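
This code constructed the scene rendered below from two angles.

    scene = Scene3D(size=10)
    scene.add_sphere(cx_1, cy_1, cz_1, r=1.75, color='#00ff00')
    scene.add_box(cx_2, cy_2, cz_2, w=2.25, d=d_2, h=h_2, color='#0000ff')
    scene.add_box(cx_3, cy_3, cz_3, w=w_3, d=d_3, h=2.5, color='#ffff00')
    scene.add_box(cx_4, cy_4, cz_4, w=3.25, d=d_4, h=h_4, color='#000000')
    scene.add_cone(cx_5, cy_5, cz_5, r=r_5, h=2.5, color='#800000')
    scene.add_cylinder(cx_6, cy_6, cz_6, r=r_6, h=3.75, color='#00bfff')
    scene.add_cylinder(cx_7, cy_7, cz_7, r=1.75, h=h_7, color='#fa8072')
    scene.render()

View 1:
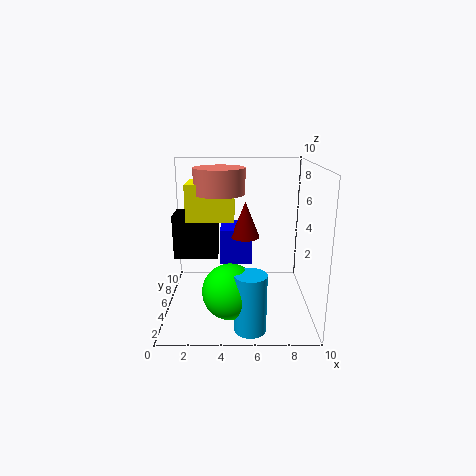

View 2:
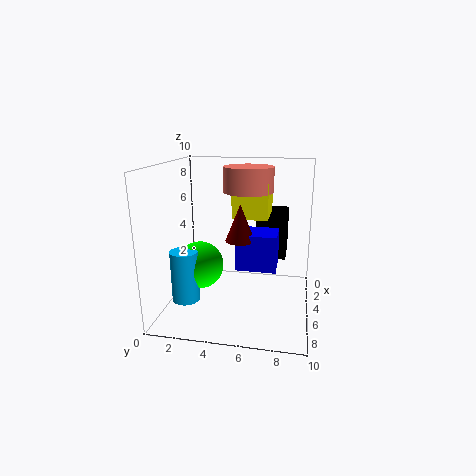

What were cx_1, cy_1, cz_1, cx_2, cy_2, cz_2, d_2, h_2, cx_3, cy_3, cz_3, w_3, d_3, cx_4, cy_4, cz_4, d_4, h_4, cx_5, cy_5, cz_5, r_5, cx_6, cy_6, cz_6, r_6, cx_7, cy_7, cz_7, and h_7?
cx_1 = 4.5; cy_1 = 2; cz_1 = 2.5; cx_2 = 3.75; cy_2 = 5; cz_2 = 3; d_2 = 2.75; h_2 = 2.5; cx_3 = 1.5; cy_3 = 4.5; cz_3 = 6.25; w_3 = 3.25; d_3 = 2.5; cx_4 = 0.25; cy_4 = 6; cz_4 = 3; d_4 = 2.25; h_4 = 3.25; cx_5 = 5.5; cy_5 = 5.25; cz_5 = 5; r_5 = 1; cx_6 = 5.75; cy_6 = 1.25; cz_6 = 0.25; r_6 = 1; cx_7 = 3.75; cy_7 = 5.5; cz_7 = 8; h_7 = 1.75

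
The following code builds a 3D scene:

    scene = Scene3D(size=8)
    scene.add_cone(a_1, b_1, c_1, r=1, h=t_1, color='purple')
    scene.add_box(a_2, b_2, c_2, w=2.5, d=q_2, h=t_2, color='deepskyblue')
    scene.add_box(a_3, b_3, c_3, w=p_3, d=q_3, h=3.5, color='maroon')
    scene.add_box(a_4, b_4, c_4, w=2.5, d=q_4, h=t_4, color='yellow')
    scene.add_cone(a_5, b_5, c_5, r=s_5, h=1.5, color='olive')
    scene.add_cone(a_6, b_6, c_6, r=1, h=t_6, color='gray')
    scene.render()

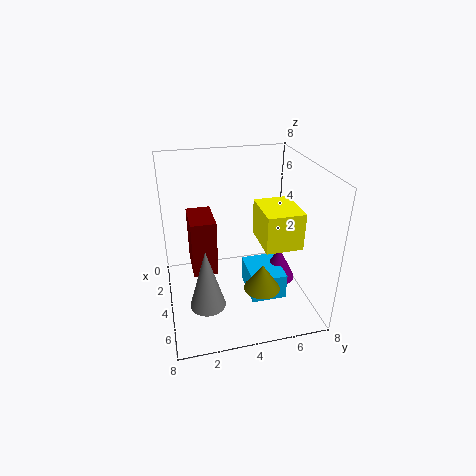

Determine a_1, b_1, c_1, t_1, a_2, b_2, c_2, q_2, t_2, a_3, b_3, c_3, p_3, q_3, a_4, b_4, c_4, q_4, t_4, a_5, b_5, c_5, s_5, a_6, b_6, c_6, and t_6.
a_1 = 4
b_1 = 6.5
c_1 = 1
t_1 = 2
a_2 = 3
b_2 = 4.5
c_2 = 0.5
q_2 = 2
t_2 = 1.5
a_3 = 0.5
b_3 = 1.5
c_3 = 1
p_3 = 2.5
q_3 = 1.5
a_4 = 3.5
b_4 = 5
c_4 = 4
q_4 = 2
t_4 = 2
a_5 = 5.5
b_5 = 5
c_5 = 1.5
s_5 = 1
a_6 = 5
b_6 = 2
c_6 = 0.5
t_6 = 3.5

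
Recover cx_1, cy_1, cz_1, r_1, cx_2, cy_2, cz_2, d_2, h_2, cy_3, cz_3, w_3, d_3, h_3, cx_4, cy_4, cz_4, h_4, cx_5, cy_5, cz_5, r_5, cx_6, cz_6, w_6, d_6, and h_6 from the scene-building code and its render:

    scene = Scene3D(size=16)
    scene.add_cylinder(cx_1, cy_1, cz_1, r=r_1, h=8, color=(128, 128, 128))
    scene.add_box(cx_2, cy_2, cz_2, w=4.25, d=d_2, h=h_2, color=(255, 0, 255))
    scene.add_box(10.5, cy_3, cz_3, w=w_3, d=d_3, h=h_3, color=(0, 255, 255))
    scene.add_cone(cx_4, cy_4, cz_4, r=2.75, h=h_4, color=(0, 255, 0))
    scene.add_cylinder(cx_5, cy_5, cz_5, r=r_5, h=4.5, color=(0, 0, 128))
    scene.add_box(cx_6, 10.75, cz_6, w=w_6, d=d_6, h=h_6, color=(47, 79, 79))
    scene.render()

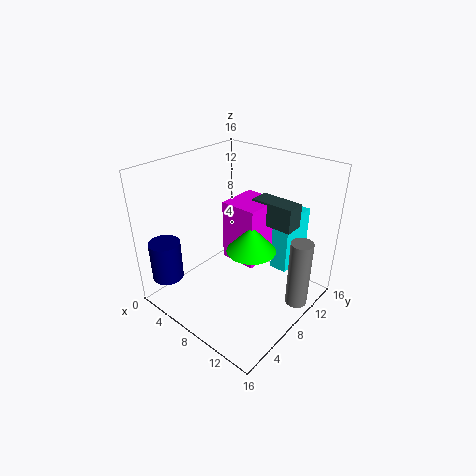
cx_1 = 14.25
cy_1 = 11.25
cz_1 = 0.25
r_1 = 1.25
cx_2 = 5.5
cy_2 = 8.25
cz_2 = 4.5
d_2 = 4.75
h_2 = 7
cy_3 = 11
cz_3 = 3.75
w_3 = 2
d_3 = 4.5
h_3 = 6.5
cx_4 = 9.5
cy_4 = 8.5
cz_4 = 6.75
h_4 = 3
cx_5 = 2.25
cy_5 = 2.25
cz_5 = 3.25
r_5 = 1.75
cx_6 = 7.75
cz_6 = 9
w_6 = 5
d_6 = 2.25
h_6 = 2.75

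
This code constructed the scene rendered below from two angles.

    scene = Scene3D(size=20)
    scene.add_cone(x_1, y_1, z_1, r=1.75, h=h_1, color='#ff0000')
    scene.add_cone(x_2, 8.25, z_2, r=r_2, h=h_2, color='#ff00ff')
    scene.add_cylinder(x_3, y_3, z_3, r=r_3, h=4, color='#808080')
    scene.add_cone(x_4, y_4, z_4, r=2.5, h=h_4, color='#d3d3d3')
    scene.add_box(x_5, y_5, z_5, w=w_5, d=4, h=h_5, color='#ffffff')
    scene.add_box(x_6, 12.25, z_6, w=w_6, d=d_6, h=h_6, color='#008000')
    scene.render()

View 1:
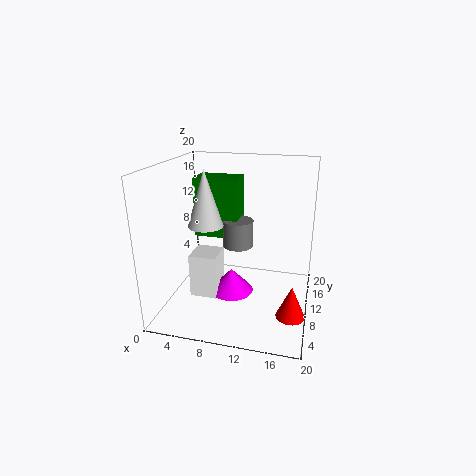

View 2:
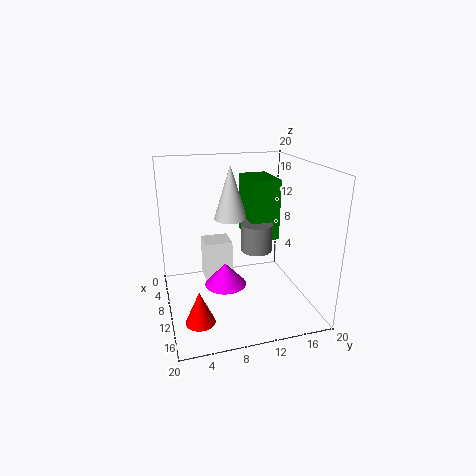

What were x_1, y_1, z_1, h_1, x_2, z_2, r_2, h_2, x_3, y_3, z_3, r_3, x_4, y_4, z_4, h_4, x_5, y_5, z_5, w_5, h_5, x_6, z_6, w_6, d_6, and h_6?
x_1 = 18.25; y_1 = 3; z_1 = 3.5; h_1 = 4; x_2 = 9.5; z_2 = 2.75; r_2 = 3; h_2 = 3.25; x_3 = 9.25; y_3 = 13; z_3 = 7.5; r_3 = 2.25; x_4 = 5.25; y_4 = 10.25; z_4 = 11.25; h_4 = 8; x_5 = 4.25; y_5 = 5.75; z_5 = 2.5; w_5 = 3.75; h_5 = 6; x_6 = 2.75; z_6 = 8.75; w_6 = 6.5; d_6 = 4.25; h_6 = 8.75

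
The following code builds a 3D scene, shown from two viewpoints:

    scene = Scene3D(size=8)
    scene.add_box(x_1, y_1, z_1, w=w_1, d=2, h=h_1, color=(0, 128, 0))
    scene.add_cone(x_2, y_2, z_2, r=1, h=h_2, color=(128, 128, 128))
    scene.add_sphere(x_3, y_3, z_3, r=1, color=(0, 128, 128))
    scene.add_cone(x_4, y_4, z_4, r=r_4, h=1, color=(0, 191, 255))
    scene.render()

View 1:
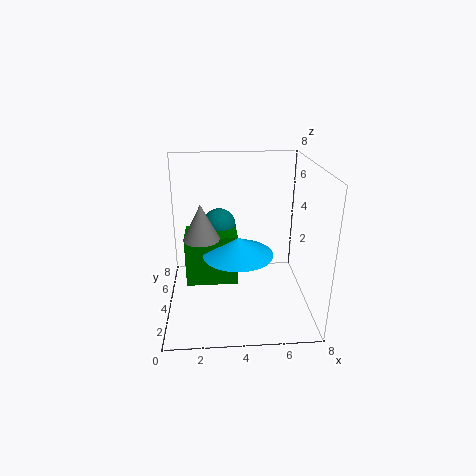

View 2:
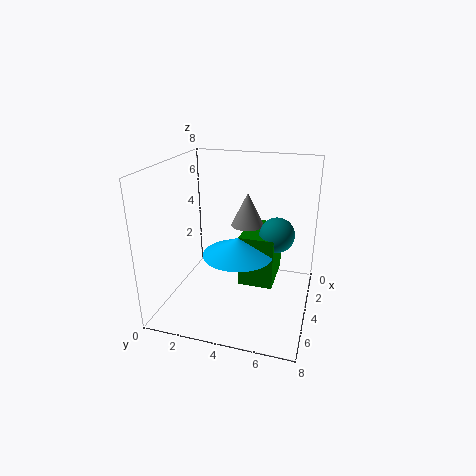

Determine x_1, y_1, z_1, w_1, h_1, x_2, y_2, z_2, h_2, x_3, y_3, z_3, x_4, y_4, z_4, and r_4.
x_1 = 1; y_1 = 4; z_1 = 1; w_1 = 3; h_1 = 3; x_2 = 2; y_2 = 4; z_2 = 4; h_2 = 2; x_3 = 3; y_3 = 6; z_3 = 4; x_4 = 4; y_4 = 4; z_4 = 3; r_4 = 2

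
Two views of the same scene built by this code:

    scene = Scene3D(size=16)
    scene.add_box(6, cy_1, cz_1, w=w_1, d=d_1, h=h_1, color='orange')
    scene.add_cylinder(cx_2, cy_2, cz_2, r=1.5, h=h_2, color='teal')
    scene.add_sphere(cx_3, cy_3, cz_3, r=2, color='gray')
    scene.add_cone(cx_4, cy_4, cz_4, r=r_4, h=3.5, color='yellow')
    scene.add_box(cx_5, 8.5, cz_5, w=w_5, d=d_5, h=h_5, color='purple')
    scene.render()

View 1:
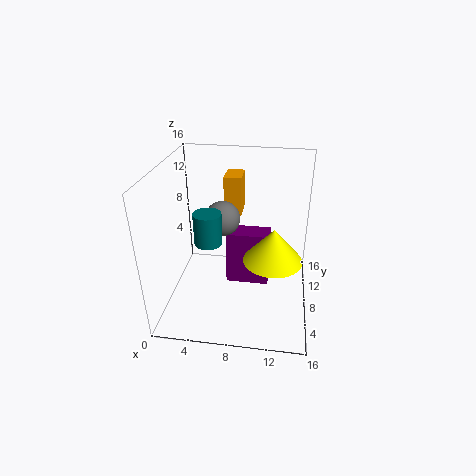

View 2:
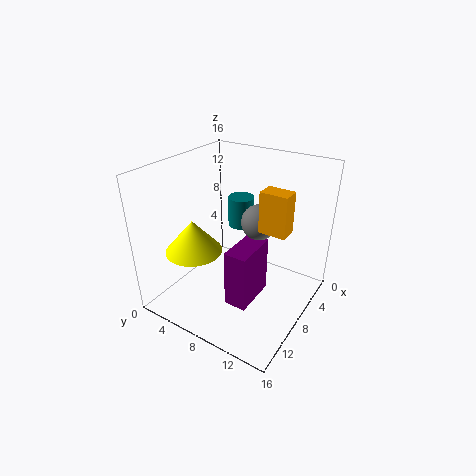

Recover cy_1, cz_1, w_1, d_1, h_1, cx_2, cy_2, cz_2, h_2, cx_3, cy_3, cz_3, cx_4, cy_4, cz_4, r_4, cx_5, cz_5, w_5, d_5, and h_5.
cy_1 = 10.5, cz_1 = 9.5, w_1 = 2, d_1 = 3, h_1 = 4.5, cx_2 = 5, cy_2 = 6.5, cz_2 = 8, h_2 = 3.5, cx_3 = 6, cy_3 = 9.5, cz_3 = 9.5, cx_4 = 12, cy_4 = 5, cz_4 = 7.5, r_4 = 3, cx_5 = 6.5, cz_5 = 1.5, w_5 = 5, d_5 = 2.5, h_5 = 6.5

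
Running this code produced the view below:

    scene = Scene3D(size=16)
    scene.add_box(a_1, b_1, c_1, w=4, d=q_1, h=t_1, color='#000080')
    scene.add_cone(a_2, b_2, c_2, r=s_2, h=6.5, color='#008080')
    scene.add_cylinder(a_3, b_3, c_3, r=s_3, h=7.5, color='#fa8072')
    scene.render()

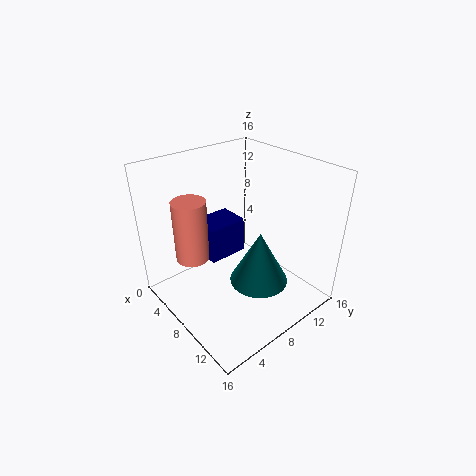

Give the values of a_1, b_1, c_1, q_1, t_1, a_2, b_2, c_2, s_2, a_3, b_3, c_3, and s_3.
a_1 = 0.5
b_1 = 7
c_1 = 3
q_1 = 5
t_1 = 4.5
a_2 = 9
b_2 = 10.5
c_2 = 1.5
s_2 = 3.5
a_3 = 3
b_3 = 5
c_3 = 4
s_3 = 2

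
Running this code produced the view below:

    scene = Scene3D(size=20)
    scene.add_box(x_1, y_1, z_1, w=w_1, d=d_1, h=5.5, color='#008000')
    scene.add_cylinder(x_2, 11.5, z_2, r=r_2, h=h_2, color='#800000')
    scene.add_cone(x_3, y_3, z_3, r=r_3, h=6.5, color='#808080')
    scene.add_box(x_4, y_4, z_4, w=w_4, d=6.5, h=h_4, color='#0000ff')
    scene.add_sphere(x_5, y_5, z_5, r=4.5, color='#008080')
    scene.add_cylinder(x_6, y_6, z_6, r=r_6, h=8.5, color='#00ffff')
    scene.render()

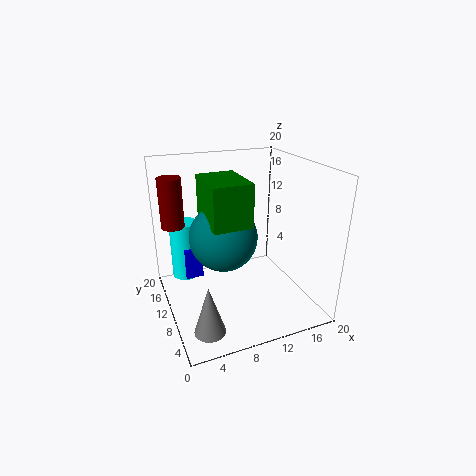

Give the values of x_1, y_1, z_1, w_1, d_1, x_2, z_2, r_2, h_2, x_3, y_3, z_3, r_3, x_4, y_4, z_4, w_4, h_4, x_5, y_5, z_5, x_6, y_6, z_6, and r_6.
x_1 = 5, y_1 = 5, z_1 = 13.5, w_1 = 5, d_1 = 7, x_2 = 1.5, z_2 = 12.5, r_2 = 1.5, h_2 = 6.5, x_3 = 3.5, y_3 = 3.5, z_3 = 1, r_3 = 2, x_4 = 3, y_4 = 12.5, z_4 = 3.5, w_4 = 2.5, h_4 = 4.5, x_5 = 7.5, y_5 = 9, z_5 = 11, x_6 = 3.5, y_6 = 15, z_6 = 3, r_6 = 2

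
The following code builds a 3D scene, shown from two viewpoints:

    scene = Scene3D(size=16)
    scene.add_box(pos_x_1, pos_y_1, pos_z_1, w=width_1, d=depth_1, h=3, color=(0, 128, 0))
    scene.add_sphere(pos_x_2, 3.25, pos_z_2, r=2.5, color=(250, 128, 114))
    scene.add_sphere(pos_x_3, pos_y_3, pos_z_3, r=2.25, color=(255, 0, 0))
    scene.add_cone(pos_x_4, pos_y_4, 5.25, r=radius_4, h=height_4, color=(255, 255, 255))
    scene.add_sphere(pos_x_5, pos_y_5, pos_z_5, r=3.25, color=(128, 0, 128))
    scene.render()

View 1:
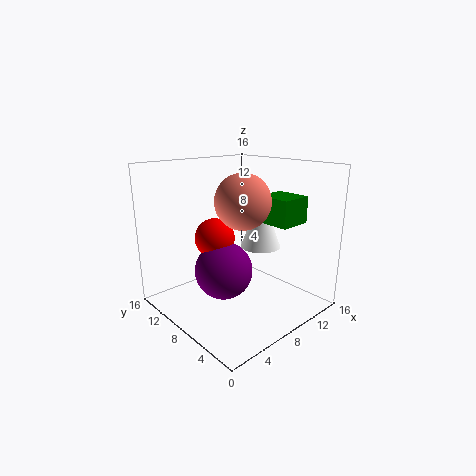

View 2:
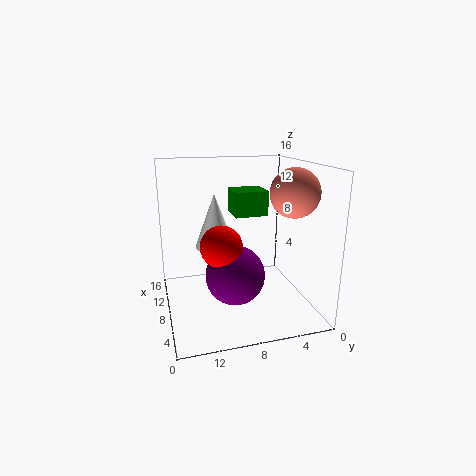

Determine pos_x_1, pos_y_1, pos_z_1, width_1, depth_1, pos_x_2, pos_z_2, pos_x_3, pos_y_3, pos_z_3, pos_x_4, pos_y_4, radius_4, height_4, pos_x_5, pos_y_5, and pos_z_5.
pos_x_1 = 10.5, pos_y_1 = 3.5, pos_z_1 = 9.5, width_1 = 3.75, depth_1 = 4, pos_x_2 = 4.25, pos_z_2 = 13.5, pos_x_3 = 6.5, pos_y_3 = 10.25, pos_z_3 = 7.75, pos_x_4 = 13.25, pos_y_4 = 9.5, radius_4 = 2.5, height_4 = 6.75, pos_x_5 = 6.5, pos_y_5 = 8.75, pos_z_5 = 4.25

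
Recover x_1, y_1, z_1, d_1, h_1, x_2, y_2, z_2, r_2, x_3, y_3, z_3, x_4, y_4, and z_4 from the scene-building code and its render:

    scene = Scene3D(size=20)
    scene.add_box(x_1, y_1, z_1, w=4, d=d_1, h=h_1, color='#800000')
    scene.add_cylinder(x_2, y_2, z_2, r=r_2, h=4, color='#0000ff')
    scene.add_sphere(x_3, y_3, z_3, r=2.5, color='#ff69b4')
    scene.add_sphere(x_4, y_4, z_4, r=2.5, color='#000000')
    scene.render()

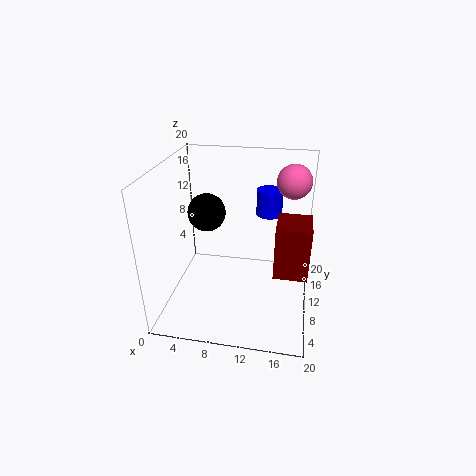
x_1 = 15.5
y_1 = 3
z_1 = 9
d_1 = 4.5
h_1 = 6.5
x_2 = 13.5
y_2 = 17.5
z_2 = 10.5
r_2 = 2
x_3 = 17
y_3 = 16
z_3 = 16.5
x_4 = 6
y_4 = 9
z_4 = 14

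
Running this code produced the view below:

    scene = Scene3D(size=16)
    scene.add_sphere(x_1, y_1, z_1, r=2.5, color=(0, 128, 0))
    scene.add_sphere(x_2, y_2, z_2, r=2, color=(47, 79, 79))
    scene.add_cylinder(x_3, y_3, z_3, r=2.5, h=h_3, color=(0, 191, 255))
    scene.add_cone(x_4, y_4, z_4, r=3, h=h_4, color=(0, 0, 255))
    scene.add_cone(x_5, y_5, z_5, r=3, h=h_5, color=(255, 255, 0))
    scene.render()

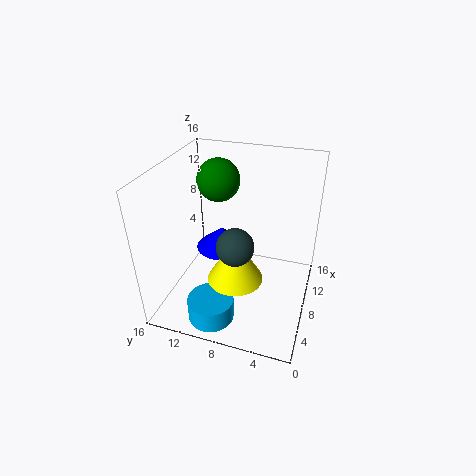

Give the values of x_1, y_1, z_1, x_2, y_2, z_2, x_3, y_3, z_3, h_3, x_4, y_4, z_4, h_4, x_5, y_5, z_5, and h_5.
x_1 = 11.5; y_1 = 11.5; z_1 = 13; x_2 = 5.5; y_2 = 7.5; z_2 = 8.5; x_3 = 3; y_3 = 9.5; z_3 = 0.5; h_3 = 2.5; x_4 = 9.5; y_4 = 10.5; z_4 = 5.5; h_4 = 2.5; x_5 = 5.5; y_5 = 7.5; z_5 = 4.5; h_5 = 5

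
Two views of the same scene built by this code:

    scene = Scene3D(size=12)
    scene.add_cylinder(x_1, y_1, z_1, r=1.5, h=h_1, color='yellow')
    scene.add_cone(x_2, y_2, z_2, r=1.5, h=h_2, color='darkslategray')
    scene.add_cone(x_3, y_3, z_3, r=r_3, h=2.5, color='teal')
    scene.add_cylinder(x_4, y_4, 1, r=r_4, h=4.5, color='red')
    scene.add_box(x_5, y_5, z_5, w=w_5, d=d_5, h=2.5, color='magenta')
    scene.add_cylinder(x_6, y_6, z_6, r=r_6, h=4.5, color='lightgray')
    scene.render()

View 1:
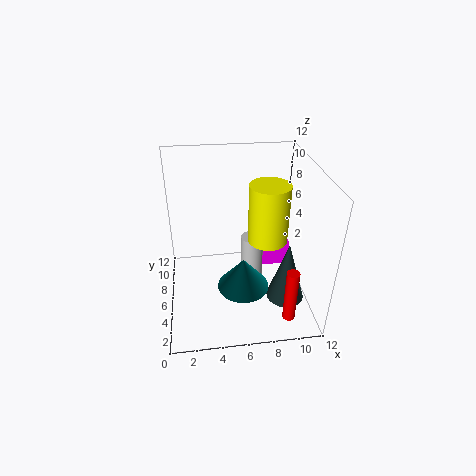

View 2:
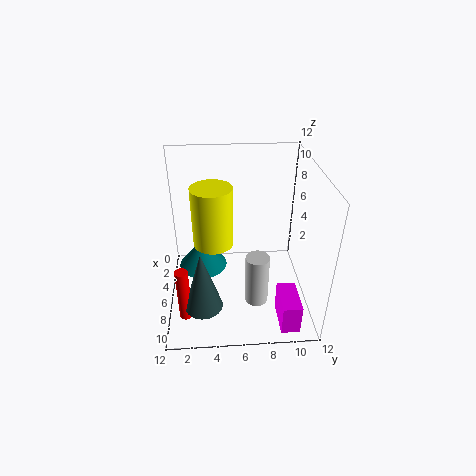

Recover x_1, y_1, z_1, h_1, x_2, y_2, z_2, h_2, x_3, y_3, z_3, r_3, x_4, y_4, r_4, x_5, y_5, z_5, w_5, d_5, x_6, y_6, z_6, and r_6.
x_1 = 8
y_1 = 4
z_1 = 7
h_1 = 4.5
x_2 = 9.5
y_2 = 3
z_2 = 2
h_2 = 5
x_3 = 6
y_3 = 3
z_3 = 3.5
r_3 = 2
x_4 = 9.5
y_4 = 1.5
r_4 = 0.5
x_5 = 8.5
y_5 = 9
z_5 = 0.5
w_5 = 3
d_5 = 1.5
x_6 = 7.5
y_6 = 7.5
z_6 = 0.5
r_6 = 1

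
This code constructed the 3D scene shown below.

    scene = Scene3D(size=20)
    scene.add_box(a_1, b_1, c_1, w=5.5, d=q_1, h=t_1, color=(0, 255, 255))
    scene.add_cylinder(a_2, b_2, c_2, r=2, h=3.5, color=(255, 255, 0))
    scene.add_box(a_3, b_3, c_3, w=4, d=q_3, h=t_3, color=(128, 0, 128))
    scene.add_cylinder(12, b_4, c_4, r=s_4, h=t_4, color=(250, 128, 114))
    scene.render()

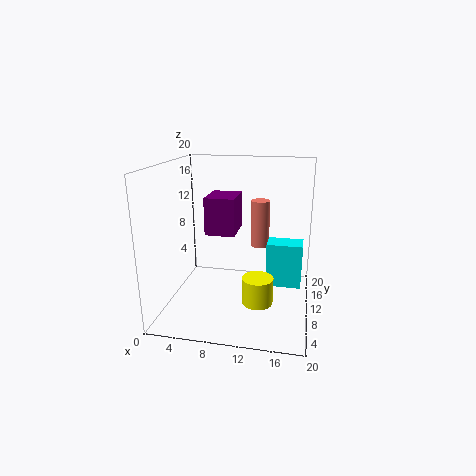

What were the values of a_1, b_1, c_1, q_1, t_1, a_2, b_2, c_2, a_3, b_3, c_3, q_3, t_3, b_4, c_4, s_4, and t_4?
a_1 = 13.5; b_1 = 14.5; c_1 = 0.5; q_1 = 3.5; t_1 = 7; a_2 = 13.5; b_2 = 5.5; c_2 = 3; a_3 = 6; b_3 = 7.5; c_3 = 11; q_3 = 5; t_3 = 5; b_4 = 18; c_4 = 6; s_4 = 1.5; t_4 = 7.5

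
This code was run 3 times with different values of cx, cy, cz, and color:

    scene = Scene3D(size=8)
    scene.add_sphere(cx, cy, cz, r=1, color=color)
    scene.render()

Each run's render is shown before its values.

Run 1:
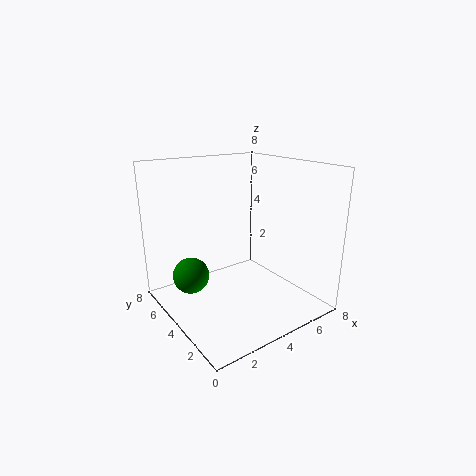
cx = 1.5, cy = 5, cz = 2, color = 'green'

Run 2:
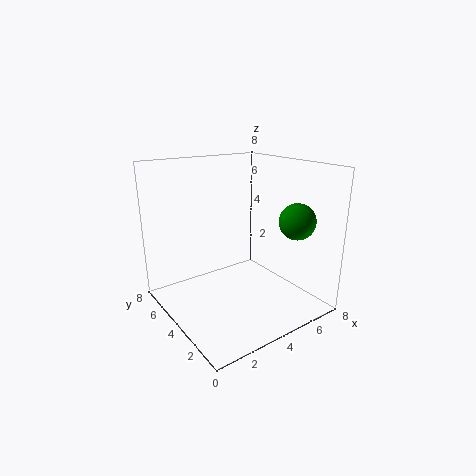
cx = 6.5, cy = 2, cz = 5, color = 'green'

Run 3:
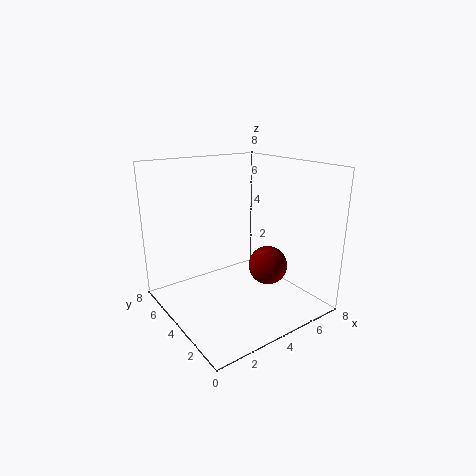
cx = 4.5, cy = 2, cz = 3, color = 'maroon'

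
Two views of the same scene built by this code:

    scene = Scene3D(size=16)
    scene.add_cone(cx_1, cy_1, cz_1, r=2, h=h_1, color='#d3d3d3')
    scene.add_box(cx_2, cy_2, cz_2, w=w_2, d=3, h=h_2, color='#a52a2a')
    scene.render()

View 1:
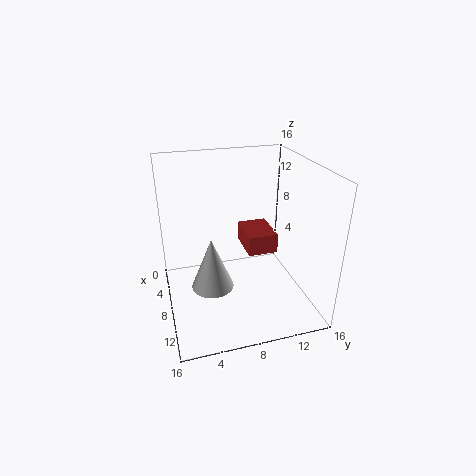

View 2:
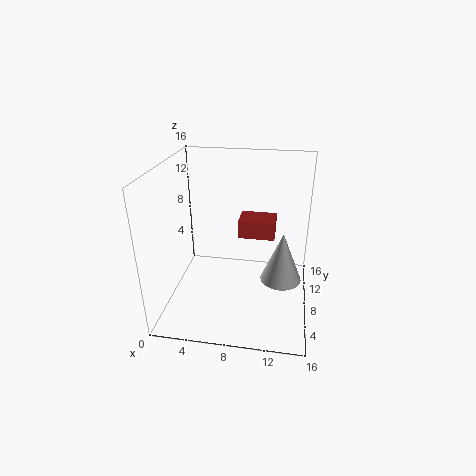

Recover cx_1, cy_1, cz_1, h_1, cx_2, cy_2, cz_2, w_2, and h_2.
cx_1 = 13, cy_1 = 4, cz_1 = 6, h_1 = 5, cx_2 = 8, cy_2 = 8, cz_2 = 8, w_2 = 4, h_2 = 2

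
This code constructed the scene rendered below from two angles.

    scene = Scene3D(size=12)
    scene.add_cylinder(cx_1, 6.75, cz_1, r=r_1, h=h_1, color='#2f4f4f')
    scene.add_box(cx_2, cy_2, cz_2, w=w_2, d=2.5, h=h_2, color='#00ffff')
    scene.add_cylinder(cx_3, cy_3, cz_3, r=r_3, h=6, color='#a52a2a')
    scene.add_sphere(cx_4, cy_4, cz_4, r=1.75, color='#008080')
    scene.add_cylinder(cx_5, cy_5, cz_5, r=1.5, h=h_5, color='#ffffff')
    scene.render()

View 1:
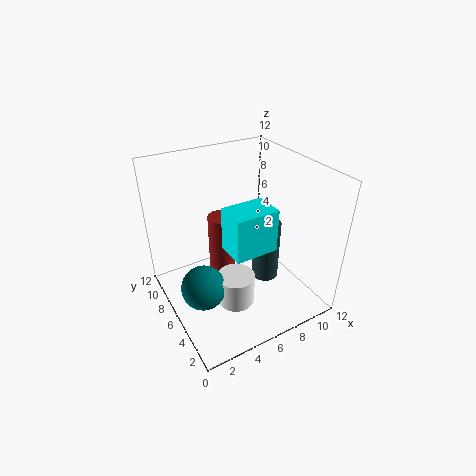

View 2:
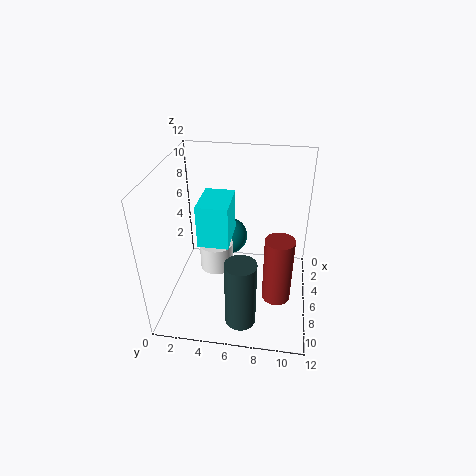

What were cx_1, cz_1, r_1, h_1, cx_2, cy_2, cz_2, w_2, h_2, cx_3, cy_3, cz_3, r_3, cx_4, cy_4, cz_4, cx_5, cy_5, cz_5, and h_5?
cx_1 = 9.5
cz_1 = 0.25
r_1 = 1.25
h_1 = 5.75
cx_2 = 4.25
cy_2 = 3
cz_2 = 6
w_2 = 3.5
h_2 = 3.5
cx_3 = 6.25
cy_3 = 9.5
cz_3 = 0.25
r_3 = 1.25
cx_4 = 2
cy_4 = 4.5
cz_4 = 3.5
cx_5 = 4.5
cy_5 = 3.75
cz_5 = 1.75
h_5 = 2.5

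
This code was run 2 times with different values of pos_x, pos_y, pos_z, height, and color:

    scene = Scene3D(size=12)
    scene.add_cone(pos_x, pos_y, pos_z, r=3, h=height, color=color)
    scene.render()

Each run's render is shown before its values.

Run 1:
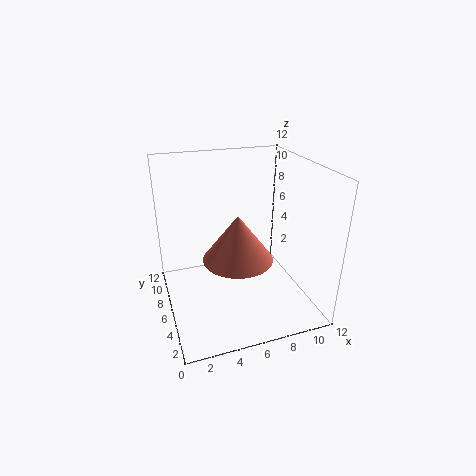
pos_x = 6; pos_y = 6; pos_z = 4; height = 4; color = 'salmon'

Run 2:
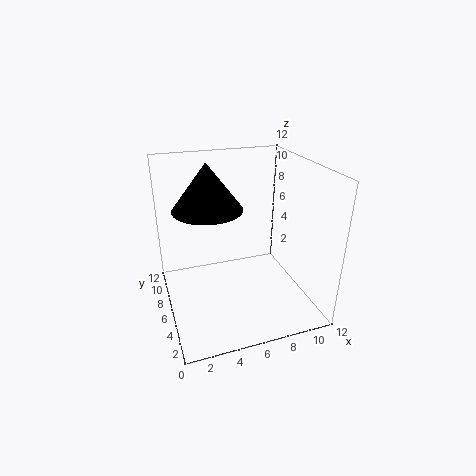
pos_x = 4; pos_y = 8; pos_z = 8; height = 4; color = 'black'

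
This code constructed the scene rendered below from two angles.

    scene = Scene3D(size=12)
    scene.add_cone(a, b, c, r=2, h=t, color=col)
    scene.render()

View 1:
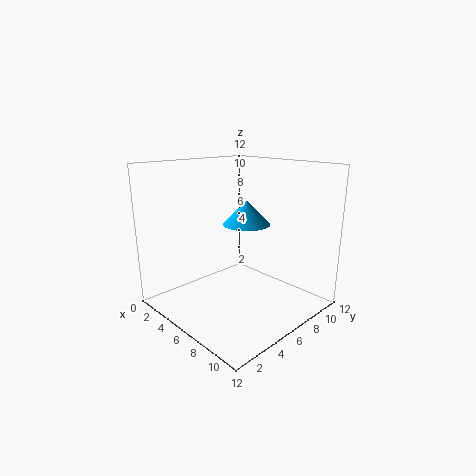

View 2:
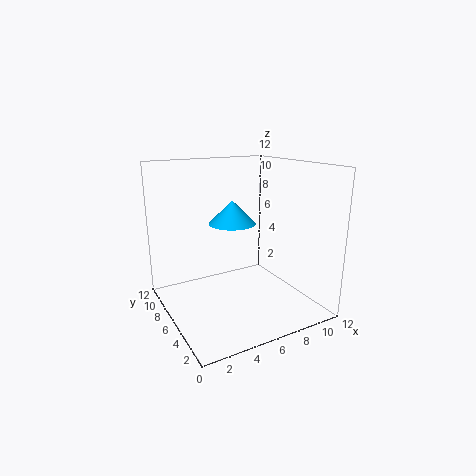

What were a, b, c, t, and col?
a = 6
b = 7
c = 7
t = 2
col = 'deepskyblue'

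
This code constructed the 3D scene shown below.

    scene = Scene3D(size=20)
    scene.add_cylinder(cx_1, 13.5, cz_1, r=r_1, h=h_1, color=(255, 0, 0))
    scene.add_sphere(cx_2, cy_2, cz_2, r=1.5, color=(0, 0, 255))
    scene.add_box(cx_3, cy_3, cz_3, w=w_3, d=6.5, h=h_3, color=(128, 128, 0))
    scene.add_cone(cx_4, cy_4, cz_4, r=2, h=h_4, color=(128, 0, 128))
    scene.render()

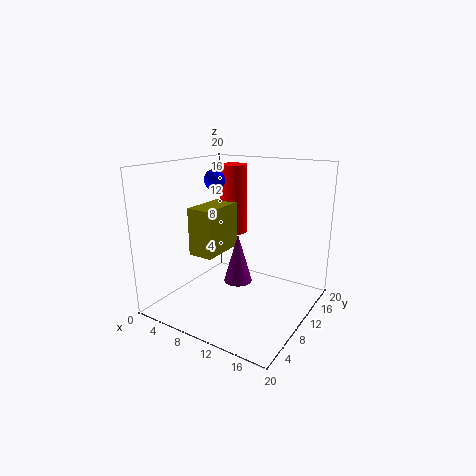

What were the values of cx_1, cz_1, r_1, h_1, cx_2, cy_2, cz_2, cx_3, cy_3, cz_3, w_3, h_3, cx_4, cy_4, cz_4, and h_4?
cx_1 = 7
cz_1 = 9.5
r_1 = 2
h_1 = 10
cx_2 = 5.5
cy_2 = 11
cz_2 = 17.5
cx_3 = 5
cy_3 = 5.5
cz_3 = 8
w_3 = 3.5
h_3 = 6.5
cx_4 = 10
cy_4 = 10
cz_4 = 3.5
h_4 = 7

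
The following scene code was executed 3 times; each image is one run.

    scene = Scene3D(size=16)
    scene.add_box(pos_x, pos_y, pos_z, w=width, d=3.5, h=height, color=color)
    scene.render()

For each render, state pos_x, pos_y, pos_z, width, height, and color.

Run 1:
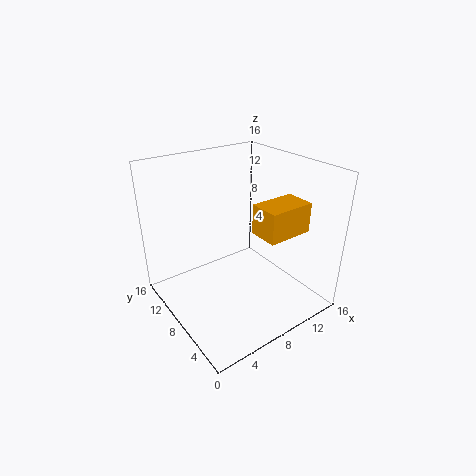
pos_x = 10, pos_y = 4.5, pos_z = 8, width = 5.5, height = 3.5, color = 'orange'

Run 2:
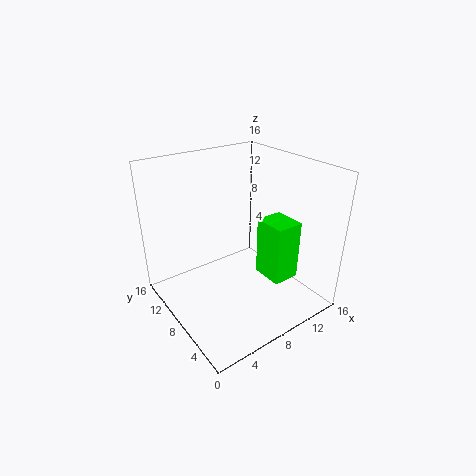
pos_x = 9.5, pos_y = 3, pos_z = 4, width = 3, height = 6.5, color = 'lime'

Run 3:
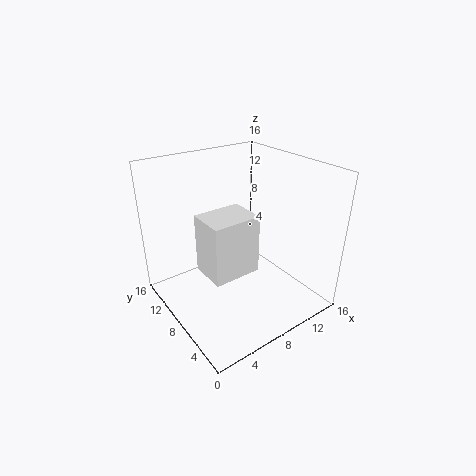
pos_x = 1.5, pos_y = 2, pos_z = 8, width = 4.5, height = 5.5, color = 'white'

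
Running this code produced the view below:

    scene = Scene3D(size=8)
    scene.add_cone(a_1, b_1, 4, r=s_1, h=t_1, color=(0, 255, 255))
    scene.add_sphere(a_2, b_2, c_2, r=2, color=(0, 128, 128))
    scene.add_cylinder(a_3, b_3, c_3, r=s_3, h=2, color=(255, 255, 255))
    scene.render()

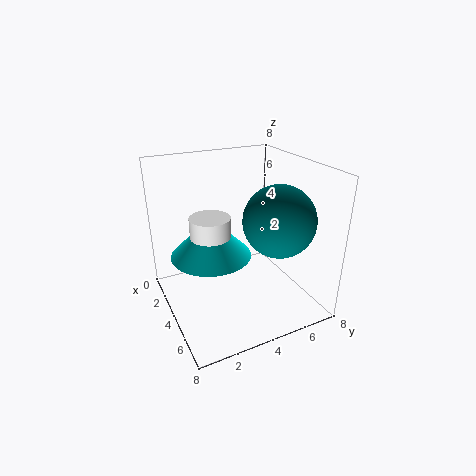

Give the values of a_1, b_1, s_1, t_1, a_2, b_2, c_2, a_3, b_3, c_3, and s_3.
a_1 = 5
b_1 = 2
s_1 = 2
t_1 = 2
a_2 = 5
b_2 = 6
c_2 = 5
a_3 = 5
b_3 = 2
c_3 = 4
s_3 = 1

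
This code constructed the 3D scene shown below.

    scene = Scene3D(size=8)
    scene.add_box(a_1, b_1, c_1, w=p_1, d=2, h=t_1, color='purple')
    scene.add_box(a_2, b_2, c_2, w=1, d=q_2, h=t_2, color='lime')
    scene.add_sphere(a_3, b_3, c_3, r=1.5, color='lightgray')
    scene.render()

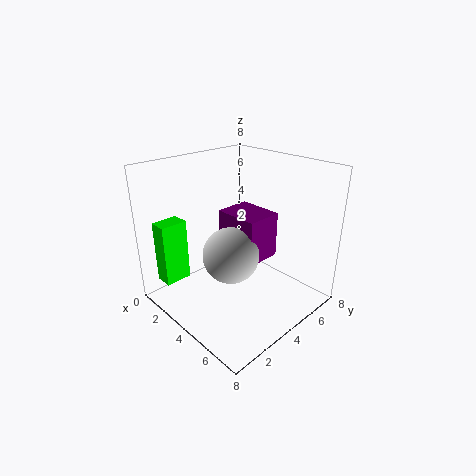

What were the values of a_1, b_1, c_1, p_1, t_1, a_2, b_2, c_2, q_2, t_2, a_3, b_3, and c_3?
a_1 = 3, b_1 = 3.5, c_1 = 3, p_1 = 2.5, t_1 = 2.5, a_2 = 1, b_2 = 0.5, c_2 = 1.5, q_2 = 1.5, t_2 = 3.5, a_3 = 4.5, b_3 = 3, c_3 = 3.5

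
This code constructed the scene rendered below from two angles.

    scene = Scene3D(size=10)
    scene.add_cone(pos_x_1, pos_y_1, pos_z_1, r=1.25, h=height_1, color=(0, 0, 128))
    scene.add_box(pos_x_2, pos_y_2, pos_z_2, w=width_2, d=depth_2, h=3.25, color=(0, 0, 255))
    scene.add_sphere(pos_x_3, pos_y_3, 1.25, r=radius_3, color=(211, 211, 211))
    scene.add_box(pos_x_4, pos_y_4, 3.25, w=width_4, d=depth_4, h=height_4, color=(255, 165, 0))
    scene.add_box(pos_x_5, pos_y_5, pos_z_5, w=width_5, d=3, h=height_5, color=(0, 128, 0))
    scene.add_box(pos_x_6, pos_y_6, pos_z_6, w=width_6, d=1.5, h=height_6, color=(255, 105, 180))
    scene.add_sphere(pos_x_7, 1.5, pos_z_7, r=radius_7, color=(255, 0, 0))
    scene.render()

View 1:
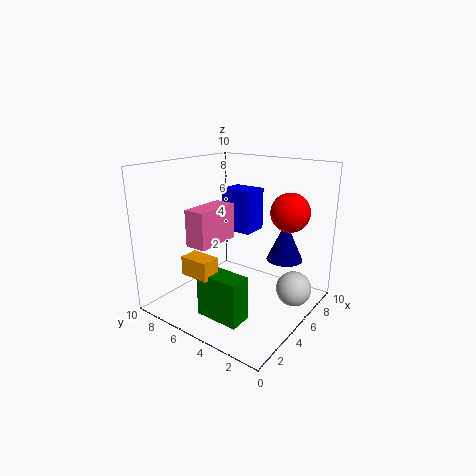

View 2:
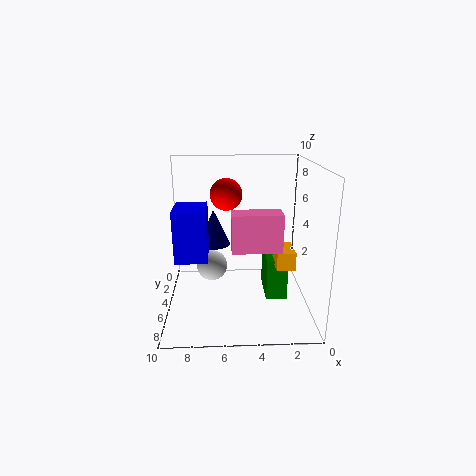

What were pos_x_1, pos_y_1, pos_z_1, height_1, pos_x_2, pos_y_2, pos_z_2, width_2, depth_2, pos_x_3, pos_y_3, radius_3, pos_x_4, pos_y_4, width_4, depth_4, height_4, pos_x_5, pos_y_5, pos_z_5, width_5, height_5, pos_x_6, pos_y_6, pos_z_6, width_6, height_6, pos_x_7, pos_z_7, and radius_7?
pos_x_1 = 6.75; pos_y_1 = 2.25; pos_z_1 = 3.5; height_1 = 2.75; pos_x_2 = 7; pos_y_2 = 5.5; pos_z_2 = 4.5; width_2 = 2; depth_2 = 2.5; pos_x_3 = 7; pos_y_3 = 1.5; radius_3 = 1.25; pos_x_4 = 1.25; pos_y_4 = 4.75; width_4 = 1.25; depth_4 = 2; height_4 = 1.25; pos_x_5 = 1.5; pos_y_5 = 2.75; pos_z_5 = 0.5; width_5 = 1.5; height_5 = 3; pos_x_6 = 2.25; pos_y_6 = 5.75; pos_z_6 = 4.75; width_6 = 3.25; height_6 = 2.5; pos_x_7 = 5.75; pos_z_7 = 7.25; radius_7 = 1.25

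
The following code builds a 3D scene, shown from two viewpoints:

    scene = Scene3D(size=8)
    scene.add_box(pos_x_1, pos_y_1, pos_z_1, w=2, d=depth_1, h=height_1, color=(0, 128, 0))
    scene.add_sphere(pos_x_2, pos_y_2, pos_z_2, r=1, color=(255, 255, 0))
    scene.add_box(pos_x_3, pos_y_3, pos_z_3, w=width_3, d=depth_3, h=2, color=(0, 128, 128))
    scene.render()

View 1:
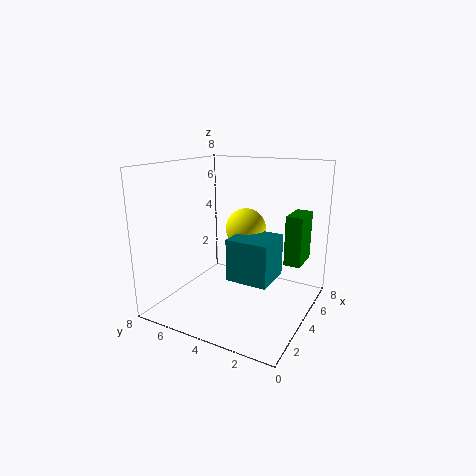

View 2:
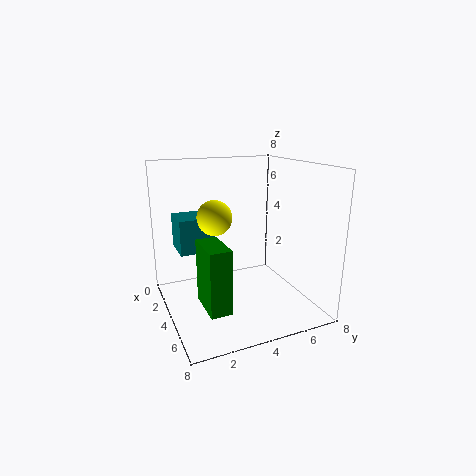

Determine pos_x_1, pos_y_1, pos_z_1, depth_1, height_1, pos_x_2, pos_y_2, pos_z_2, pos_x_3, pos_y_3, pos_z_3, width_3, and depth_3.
pos_x_1 = 6; pos_y_1 = 1; pos_z_1 = 2; depth_1 = 1; height_1 = 3; pos_x_2 = 3; pos_y_2 = 3; pos_z_2 = 5; pos_x_3 = 1; pos_y_3 = 1; pos_z_3 = 3; width_3 = 2; depth_3 = 2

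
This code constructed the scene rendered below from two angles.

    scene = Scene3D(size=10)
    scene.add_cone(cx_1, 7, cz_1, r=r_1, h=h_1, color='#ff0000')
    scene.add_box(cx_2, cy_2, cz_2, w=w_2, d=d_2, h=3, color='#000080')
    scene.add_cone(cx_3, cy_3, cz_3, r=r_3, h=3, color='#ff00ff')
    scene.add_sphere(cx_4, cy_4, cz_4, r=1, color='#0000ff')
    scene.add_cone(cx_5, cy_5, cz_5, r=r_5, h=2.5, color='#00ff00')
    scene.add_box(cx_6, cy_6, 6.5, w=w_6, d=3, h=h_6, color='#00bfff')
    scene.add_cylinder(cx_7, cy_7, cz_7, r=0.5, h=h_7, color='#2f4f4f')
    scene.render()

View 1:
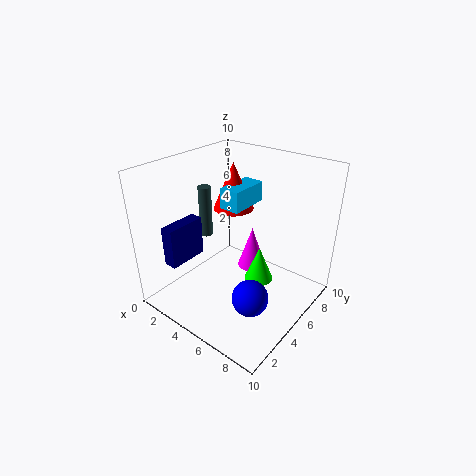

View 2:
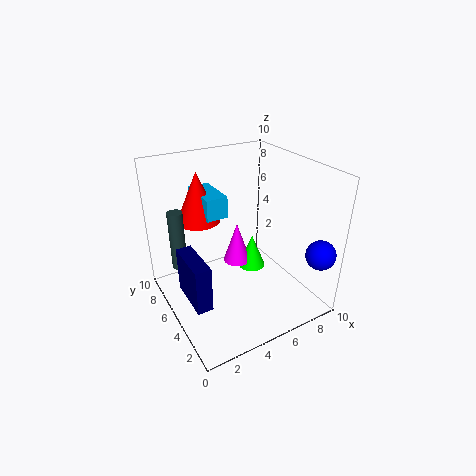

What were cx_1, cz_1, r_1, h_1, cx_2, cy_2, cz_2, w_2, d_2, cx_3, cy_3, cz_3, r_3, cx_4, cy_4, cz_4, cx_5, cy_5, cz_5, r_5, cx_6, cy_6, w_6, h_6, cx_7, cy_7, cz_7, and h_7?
cx_1 = 3; cz_1 = 6; r_1 = 1.5; h_1 = 3.5; cx_2 = 0.5; cy_2 = 2; cz_2 = 2.5; w_2 = 1; d_2 = 3; cx_3 = 5.5; cy_3 = 6; cz_3 = 2.5; r_3 = 1; cx_4 = 9; cy_4 = 1; cz_4 = 4.5; cx_5 = 6.5; cy_5 = 5.5; cz_5 = 2; r_5 = 1; cx_6 = 3; cy_6 = 5.5; w_6 = 1.5; h_6 = 1.5; cx_7 = 1; cy_7 = 6; cz_7 = 3.5; h_7 = 4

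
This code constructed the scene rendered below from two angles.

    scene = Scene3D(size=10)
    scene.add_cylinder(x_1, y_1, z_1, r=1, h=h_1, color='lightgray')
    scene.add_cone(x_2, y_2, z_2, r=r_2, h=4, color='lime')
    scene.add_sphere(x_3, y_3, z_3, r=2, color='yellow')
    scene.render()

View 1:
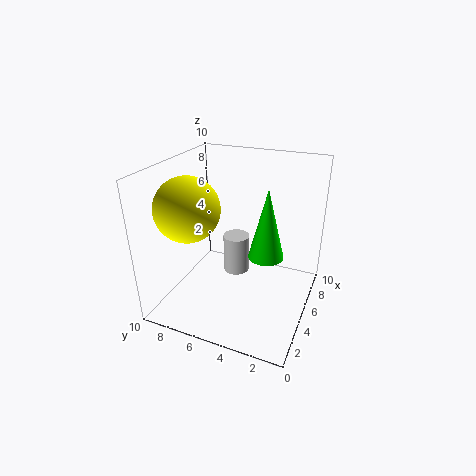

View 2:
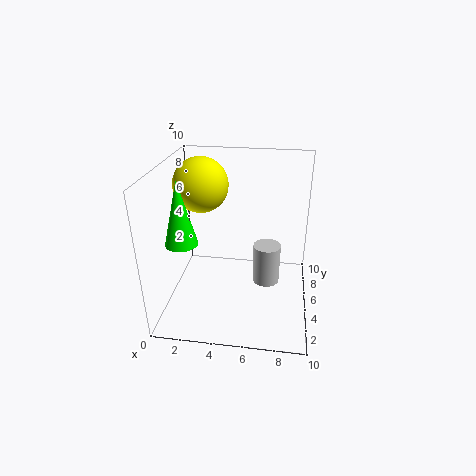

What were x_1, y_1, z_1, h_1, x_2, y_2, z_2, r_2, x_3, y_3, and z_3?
x_1 = 7, y_1 = 6, z_1 = 1, h_1 = 3, x_2 = 2, y_2 = 2, z_2 = 6, r_2 = 1, x_3 = 2, y_3 = 7, z_3 = 8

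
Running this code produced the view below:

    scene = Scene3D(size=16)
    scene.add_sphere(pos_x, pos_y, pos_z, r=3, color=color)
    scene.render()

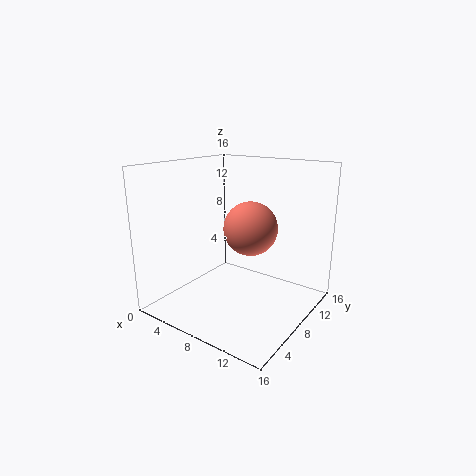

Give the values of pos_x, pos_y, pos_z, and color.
pos_x = 9
pos_y = 9
pos_z = 9
color = 'salmon'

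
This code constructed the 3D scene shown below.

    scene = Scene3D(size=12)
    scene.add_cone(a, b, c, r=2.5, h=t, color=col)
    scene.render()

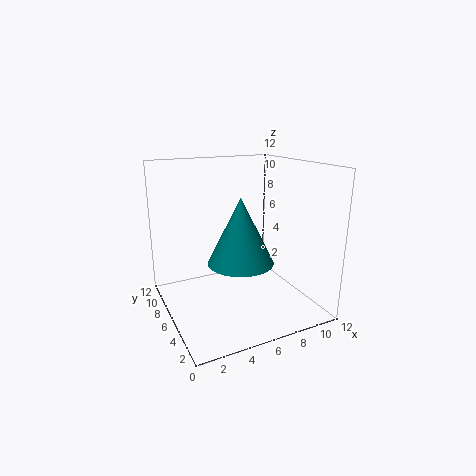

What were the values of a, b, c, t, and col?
a = 5
b = 3.5
c = 5
t = 5
col = 'teal'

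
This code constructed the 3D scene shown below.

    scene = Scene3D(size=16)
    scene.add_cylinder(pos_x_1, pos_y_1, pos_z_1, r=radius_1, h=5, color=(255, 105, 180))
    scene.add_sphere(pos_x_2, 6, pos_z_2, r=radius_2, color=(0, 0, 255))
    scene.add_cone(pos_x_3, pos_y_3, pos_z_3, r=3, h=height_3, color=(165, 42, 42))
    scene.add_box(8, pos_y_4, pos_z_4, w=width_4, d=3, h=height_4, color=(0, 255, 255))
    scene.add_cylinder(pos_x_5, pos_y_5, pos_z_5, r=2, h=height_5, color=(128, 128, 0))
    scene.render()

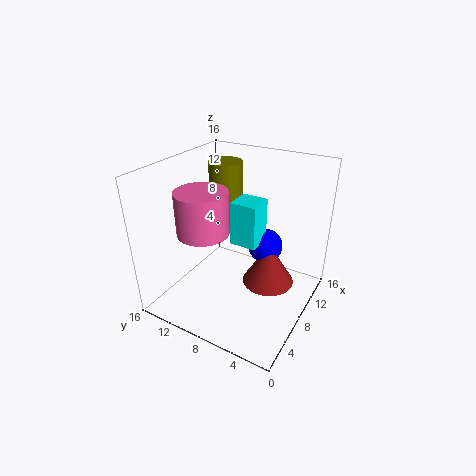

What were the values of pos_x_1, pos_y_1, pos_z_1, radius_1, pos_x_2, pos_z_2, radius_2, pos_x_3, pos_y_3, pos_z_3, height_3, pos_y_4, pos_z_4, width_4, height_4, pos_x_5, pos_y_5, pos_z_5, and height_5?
pos_x_1 = 7
pos_y_1 = 12
pos_z_1 = 8
radius_1 = 3
pos_x_2 = 11
pos_z_2 = 6
radius_2 = 2
pos_x_3 = 10
pos_y_3 = 5
pos_z_3 = 2
height_3 = 5
pos_y_4 = 6
pos_z_4 = 7
width_4 = 3
height_4 = 5
pos_x_5 = 12
pos_y_5 = 12
pos_z_5 = 7
height_5 = 8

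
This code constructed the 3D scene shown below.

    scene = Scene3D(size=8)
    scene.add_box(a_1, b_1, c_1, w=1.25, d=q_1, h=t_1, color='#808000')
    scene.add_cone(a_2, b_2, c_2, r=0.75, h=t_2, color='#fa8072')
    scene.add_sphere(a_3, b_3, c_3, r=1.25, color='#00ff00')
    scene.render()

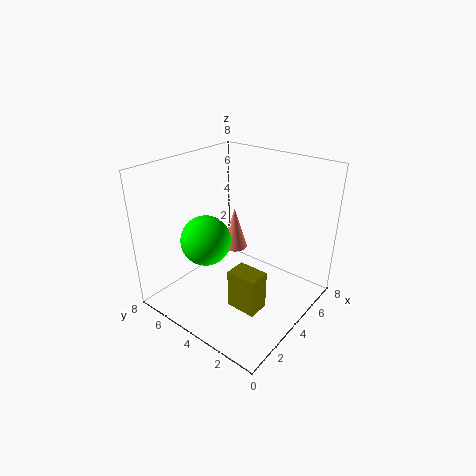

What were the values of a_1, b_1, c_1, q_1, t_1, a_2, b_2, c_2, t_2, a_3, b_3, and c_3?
a_1 = 2.75; b_1 = 2; c_1 = 0.25; q_1 = 1.75; t_1 = 2.25; a_2 = 5.25; b_2 = 5.25; c_2 = 2.5; t_2 = 2.5; a_3 = 1.75; b_3 = 4.25; c_3 = 4.75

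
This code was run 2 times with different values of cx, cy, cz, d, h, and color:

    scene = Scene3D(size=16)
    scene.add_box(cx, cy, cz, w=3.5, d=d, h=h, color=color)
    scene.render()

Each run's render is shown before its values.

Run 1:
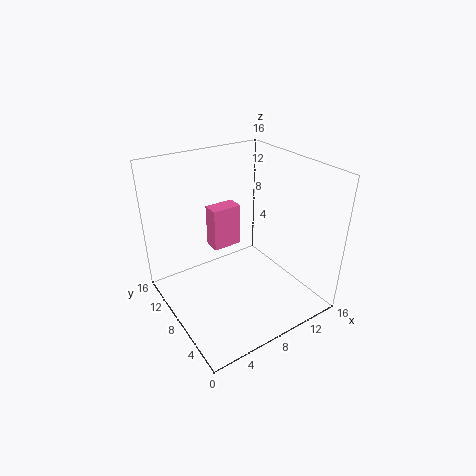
cx = 6.5
cy = 10.5
cz = 5.5
d = 2
h = 5
color = 'hotpink'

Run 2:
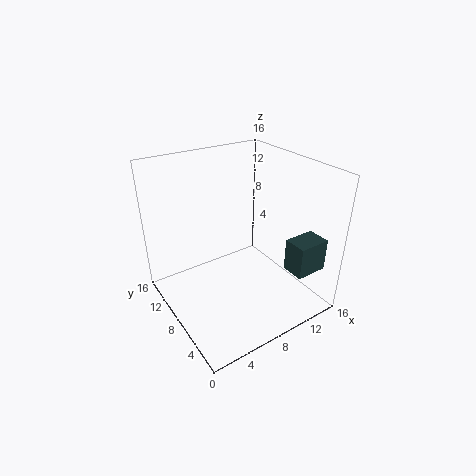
cx = 11
cy = 1
cz = 5.5
d = 2.5
h = 3.5
color = 'darkslategray'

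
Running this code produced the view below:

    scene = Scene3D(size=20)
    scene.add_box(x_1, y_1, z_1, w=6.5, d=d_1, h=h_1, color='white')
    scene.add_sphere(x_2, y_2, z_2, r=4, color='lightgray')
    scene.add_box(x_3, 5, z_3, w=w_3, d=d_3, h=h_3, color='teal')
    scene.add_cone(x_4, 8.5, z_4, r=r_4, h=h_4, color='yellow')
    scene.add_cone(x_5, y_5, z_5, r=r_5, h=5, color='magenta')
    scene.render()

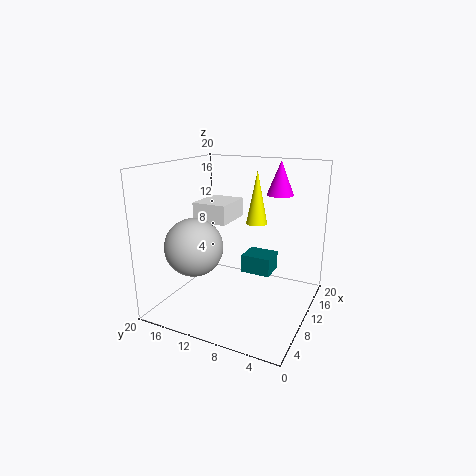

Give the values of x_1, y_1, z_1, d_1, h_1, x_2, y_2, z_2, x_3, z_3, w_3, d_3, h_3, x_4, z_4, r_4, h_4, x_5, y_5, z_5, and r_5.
x_1 = 12.5
y_1 = 13.5
z_1 = 10.5
d_1 = 5.5
h_1 = 3
x_2 = 6.5
y_2 = 15
z_2 = 9
x_3 = 9
z_3 = 5.5
w_3 = 3.5
d_3 = 4
h_3 = 2.5
x_4 = 13
z_4 = 11.5
r_4 = 1.5
h_4 = 7.5
x_5 = 17
y_5 = 6.5
z_5 = 15
r_5 = 2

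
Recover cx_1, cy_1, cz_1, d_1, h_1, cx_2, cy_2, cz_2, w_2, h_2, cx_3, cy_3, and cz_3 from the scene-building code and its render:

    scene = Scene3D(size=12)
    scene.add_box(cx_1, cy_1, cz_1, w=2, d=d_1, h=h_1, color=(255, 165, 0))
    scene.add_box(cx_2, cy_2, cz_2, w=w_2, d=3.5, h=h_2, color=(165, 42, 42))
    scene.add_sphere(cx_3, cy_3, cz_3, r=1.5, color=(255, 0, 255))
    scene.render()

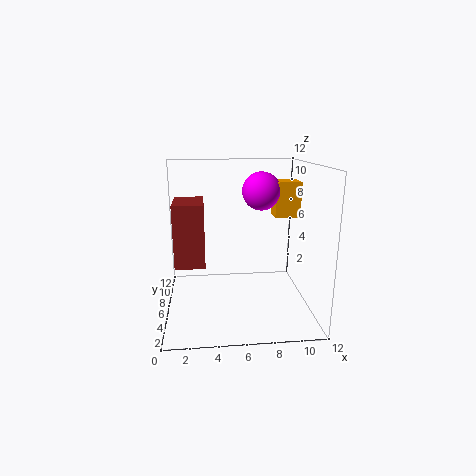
cx_1 = 8.75; cy_1 = 4.5; cz_1 = 8; d_1 = 1.75; h_1 = 2.75; cx_2 = 1; cy_2 = 2.75; cz_2 = 4.75; w_2 = 2.25; h_2 = 4.75; cx_3 = 7.75; cy_3 = 5.25; cz_3 = 10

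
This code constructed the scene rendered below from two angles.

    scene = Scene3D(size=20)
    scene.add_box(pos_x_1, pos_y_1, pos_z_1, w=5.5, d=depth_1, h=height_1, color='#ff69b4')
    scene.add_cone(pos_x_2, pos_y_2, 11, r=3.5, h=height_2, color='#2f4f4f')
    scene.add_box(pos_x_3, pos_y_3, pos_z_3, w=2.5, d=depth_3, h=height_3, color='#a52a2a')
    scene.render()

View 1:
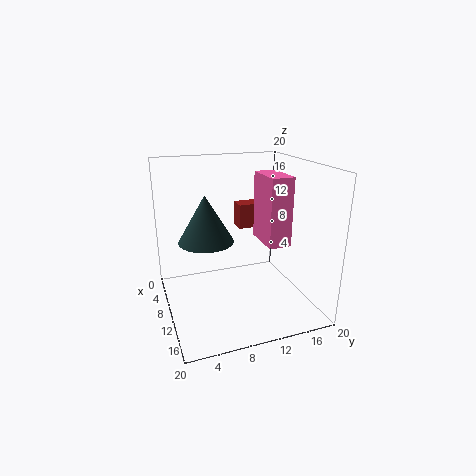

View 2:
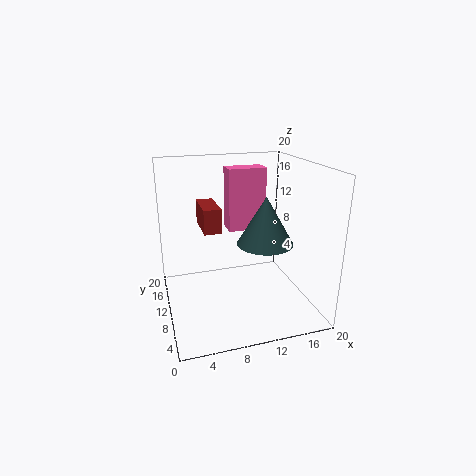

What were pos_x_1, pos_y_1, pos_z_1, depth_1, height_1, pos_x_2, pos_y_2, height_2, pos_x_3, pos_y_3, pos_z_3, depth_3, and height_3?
pos_x_1 = 9.5, pos_y_1 = 12.5, pos_z_1 = 10, depth_1 = 3, height_1 = 9, pos_x_2 = 12, pos_y_2 = 5, height_2 = 6, pos_x_3 = 5.5, pos_y_3 = 11, pos_z_3 = 10.5, depth_3 = 6, height_3 = 3.5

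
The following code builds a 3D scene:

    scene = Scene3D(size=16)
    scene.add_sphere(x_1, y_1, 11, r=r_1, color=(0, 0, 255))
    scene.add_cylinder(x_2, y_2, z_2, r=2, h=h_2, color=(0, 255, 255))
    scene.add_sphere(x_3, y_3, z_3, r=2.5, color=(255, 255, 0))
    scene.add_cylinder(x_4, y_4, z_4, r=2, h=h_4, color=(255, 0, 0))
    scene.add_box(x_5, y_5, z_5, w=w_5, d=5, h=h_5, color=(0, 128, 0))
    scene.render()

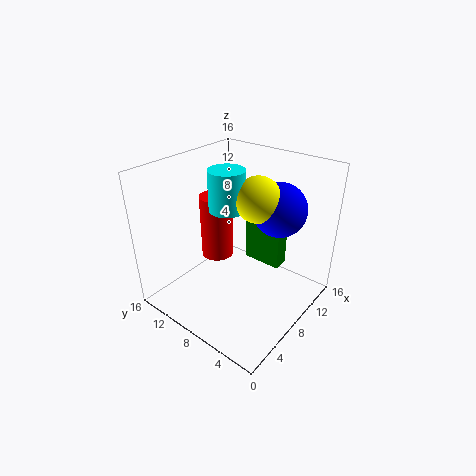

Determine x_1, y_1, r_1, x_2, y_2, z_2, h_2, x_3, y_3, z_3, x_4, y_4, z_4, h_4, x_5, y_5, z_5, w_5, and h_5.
x_1 = 11.5; y_1 = 5; r_1 = 3; x_2 = 8; y_2 = 9.5; z_2 = 11; h_2 = 4.5; x_3 = 9.5; y_3 = 6.5; z_3 = 12.5; x_4 = 10; y_4 = 13; z_4 = 3; h_4 = 8; x_5 = 13.5; y_5 = 6; z_5 = 1.5; w_5 = 2; h_5 = 6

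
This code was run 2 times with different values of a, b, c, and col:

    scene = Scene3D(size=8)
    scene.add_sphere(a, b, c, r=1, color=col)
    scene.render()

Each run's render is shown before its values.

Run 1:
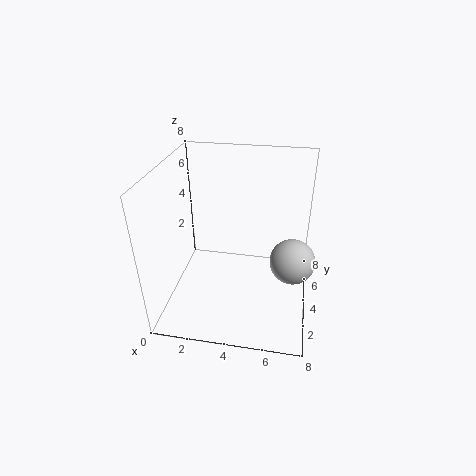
a = 7
b = 1
c = 5
col = 'lightgray'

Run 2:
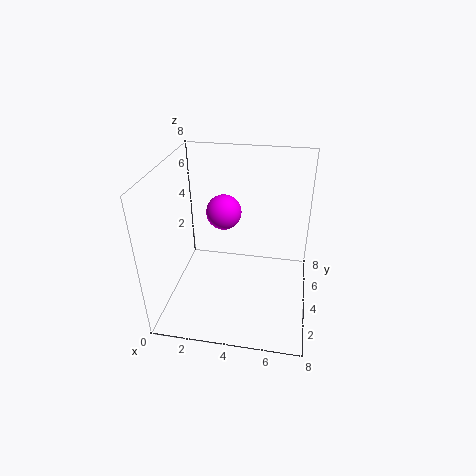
a = 3
b = 5
c = 5
col = 'magenta'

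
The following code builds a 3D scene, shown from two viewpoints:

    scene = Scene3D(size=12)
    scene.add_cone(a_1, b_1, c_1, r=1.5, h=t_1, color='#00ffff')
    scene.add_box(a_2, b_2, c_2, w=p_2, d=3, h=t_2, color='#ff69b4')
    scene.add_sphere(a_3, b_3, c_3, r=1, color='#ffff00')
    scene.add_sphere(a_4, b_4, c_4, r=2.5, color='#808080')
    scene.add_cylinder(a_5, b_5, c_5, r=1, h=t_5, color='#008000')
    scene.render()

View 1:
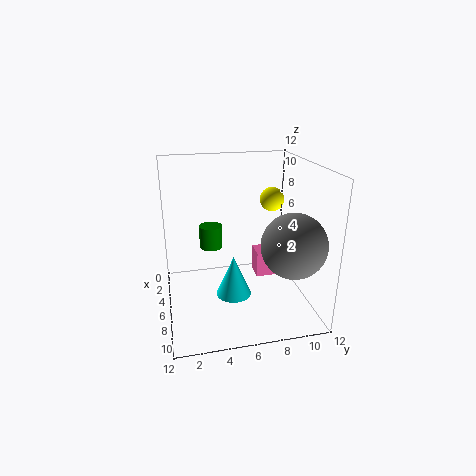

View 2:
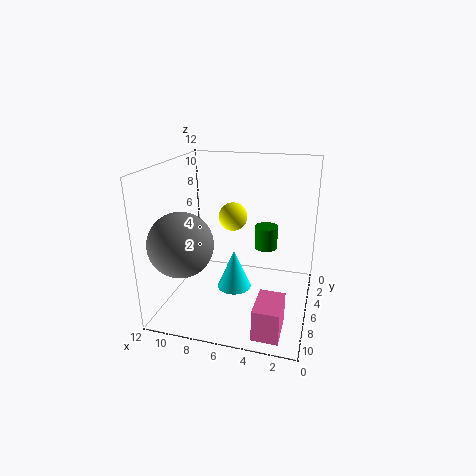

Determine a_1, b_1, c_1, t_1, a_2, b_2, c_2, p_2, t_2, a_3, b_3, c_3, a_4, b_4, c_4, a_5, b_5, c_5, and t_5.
a_1 = 6.5, b_1 = 5.5, c_1 = 1, t_1 = 3.5, a_2 = 1.5, b_2 = 8.5, c_2 = 0.5, p_2 = 2, t_2 = 2.5, a_3 = 5.5, b_3 = 9, c_3 = 9, a_4 = 9.5, b_4 = 9.5, c_4 = 6.5, a_5 = 4, b_5 = 4, c_5 = 4.5, t_5 = 2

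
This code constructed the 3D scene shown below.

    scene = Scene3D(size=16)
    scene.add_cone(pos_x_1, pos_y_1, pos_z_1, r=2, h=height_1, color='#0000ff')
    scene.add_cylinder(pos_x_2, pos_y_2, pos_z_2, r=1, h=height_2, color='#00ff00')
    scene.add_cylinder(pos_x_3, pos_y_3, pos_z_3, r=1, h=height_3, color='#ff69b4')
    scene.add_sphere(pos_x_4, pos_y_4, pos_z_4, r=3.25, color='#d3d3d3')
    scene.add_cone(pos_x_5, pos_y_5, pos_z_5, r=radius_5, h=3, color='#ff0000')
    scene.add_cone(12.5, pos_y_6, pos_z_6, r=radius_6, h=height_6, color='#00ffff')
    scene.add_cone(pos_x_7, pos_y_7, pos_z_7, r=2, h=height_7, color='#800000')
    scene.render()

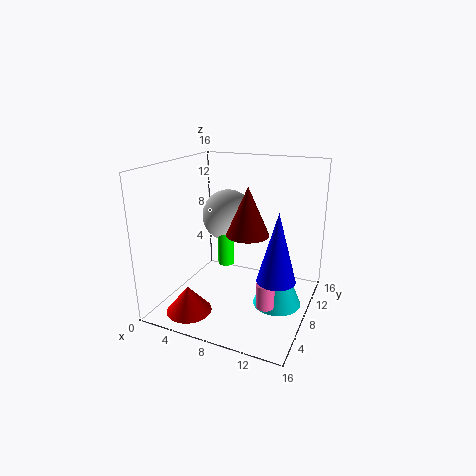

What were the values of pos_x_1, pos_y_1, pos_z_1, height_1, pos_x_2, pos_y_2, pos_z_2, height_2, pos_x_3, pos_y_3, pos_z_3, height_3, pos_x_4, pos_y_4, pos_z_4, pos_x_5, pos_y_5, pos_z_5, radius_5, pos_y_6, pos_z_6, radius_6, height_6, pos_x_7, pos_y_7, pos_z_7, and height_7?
pos_x_1 = 13.25, pos_y_1 = 5.75, pos_z_1 = 5, height_1 = 7.25, pos_x_2 = 5, pos_y_2 = 11, pos_z_2 = 3, height_2 = 5.75, pos_x_3 = 12, pos_y_3 = 6.25, pos_z_3 = 1.25, height_3 = 2.75, pos_x_4 = 4.5, pos_y_4 = 12.75, pos_z_4 = 8.75, pos_x_5 = 4, pos_y_5 = 3.5, pos_z_5 = 0.25, radius_5 = 2.5, pos_y_6 = 9, pos_z_6 = 0.25, radius_6 = 2.75, height_6 = 6.5, pos_x_7 = 11, pos_y_7 = 3.5, pos_z_7 = 10.5, height_7 = 4.5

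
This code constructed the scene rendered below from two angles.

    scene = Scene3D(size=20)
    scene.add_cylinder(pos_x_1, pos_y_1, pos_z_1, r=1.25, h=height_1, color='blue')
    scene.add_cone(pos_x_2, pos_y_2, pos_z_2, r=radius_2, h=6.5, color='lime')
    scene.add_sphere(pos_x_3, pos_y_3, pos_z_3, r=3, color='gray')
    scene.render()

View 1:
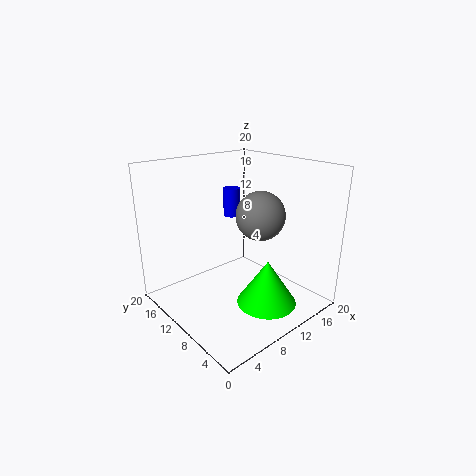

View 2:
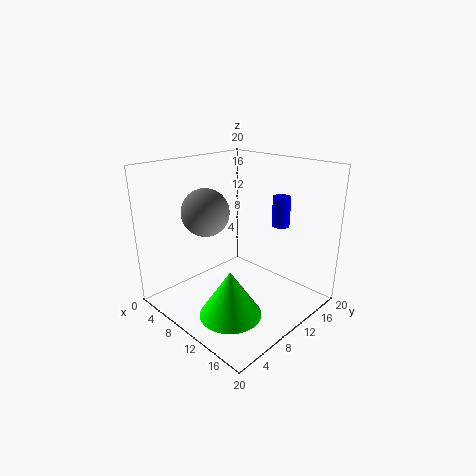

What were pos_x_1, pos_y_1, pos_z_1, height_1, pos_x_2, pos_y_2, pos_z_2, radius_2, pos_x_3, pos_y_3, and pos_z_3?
pos_x_1 = 13.25
pos_y_1 = 15.25
pos_z_1 = 11.25
height_1 = 4.25
pos_x_2 = 12.25
pos_y_2 = 6.25
pos_z_2 = 0.5
radius_2 = 4.25
pos_x_3 = 9.25
pos_y_3 = 5
pos_z_3 = 14.75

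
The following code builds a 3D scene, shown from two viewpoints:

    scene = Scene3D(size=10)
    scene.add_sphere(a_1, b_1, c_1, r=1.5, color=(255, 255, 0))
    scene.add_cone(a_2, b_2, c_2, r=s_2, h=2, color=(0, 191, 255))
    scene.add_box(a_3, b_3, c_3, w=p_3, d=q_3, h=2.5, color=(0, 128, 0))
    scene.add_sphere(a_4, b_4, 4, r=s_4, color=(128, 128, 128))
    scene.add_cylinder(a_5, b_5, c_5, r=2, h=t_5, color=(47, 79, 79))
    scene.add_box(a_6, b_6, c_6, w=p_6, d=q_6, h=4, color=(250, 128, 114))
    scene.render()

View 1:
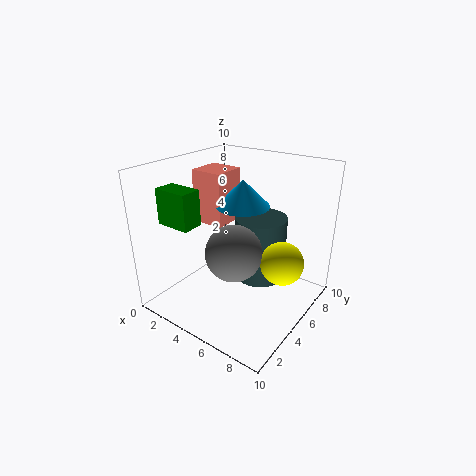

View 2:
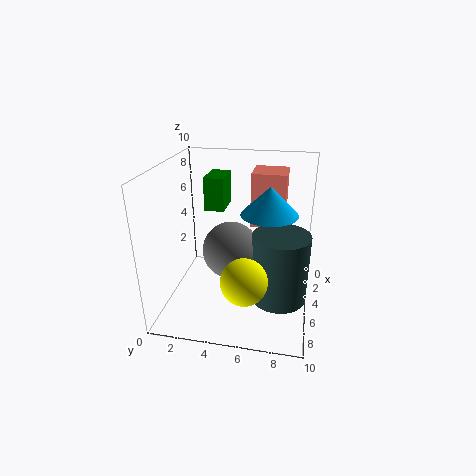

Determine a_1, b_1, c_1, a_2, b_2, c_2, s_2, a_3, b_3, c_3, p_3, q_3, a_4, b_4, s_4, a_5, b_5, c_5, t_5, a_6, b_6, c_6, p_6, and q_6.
a_1 = 8, b_1 = 6, c_1 = 3.5, a_2 = 4, b_2 = 7, c_2 = 6.5, s_2 = 2, a_3 = 0.5, b_3 = 2, c_3 = 6, p_3 = 2.5, q_3 = 1.5, a_4 = 5, b_4 = 4.5, s_4 = 2, a_5 = 5, b_5 = 8, c_5 = 0.5, t_5 = 5, a_6 = 0.5, b_6 = 5.5, c_6 = 5, p_6 = 2.5, q_6 = 2.5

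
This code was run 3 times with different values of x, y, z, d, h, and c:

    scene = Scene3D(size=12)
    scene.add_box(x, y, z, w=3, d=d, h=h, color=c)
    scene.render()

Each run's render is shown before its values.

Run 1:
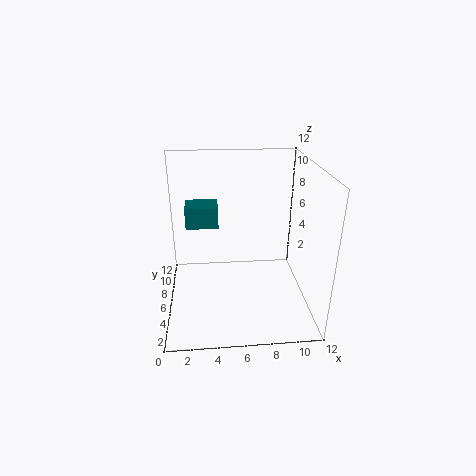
x = 1.5, y = 9, z = 5.5, d = 2.5, h = 2, c = 'teal'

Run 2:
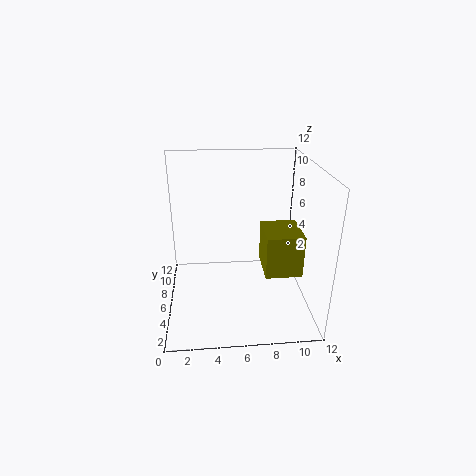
x = 8, y = 3.5, z = 3.5, d = 3.5, h = 3.5, c = 'olive'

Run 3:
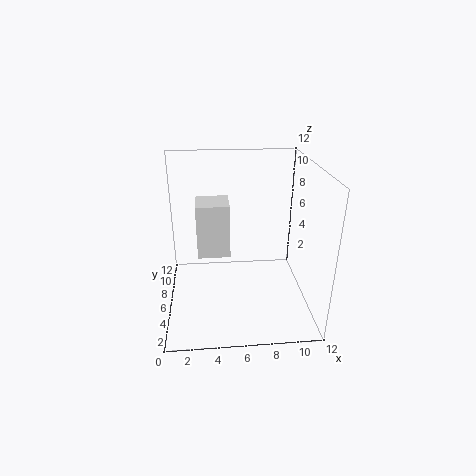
x = 2.5, y = 8, z = 3, d = 3, h = 5, c = 'white'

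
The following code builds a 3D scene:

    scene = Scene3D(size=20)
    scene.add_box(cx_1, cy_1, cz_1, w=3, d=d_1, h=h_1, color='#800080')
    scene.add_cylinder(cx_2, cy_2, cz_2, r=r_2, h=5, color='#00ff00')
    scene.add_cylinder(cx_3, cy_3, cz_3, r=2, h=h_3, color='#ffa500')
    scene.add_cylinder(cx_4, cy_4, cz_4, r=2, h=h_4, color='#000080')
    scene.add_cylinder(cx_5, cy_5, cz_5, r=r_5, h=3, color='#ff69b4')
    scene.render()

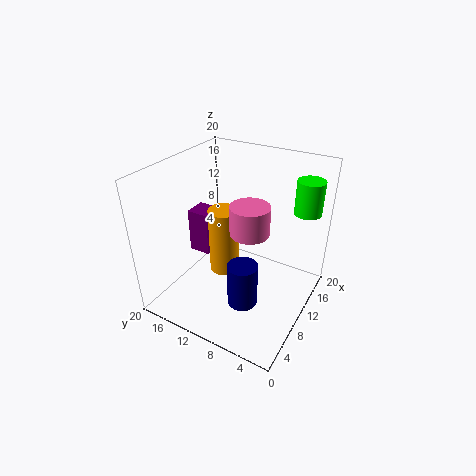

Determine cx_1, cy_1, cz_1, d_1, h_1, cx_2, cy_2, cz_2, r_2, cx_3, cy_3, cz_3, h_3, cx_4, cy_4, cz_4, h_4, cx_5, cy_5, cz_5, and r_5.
cx_1 = 7; cy_1 = 13; cz_1 = 8; d_1 = 3; h_1 = 6; cx_2 = 18; cy_2 = 3; cz_2 = 12; r_2 = 2; cx_3 = 8; cy_3 = 11; cz_3 = 6; h_3 = 9; cx_4 = 6; cy_4 = 7; cz_4 = 3; h_4 = 6; cx_5 = 2; cy_5 = 4; cz_5 = 17; r_5 = 2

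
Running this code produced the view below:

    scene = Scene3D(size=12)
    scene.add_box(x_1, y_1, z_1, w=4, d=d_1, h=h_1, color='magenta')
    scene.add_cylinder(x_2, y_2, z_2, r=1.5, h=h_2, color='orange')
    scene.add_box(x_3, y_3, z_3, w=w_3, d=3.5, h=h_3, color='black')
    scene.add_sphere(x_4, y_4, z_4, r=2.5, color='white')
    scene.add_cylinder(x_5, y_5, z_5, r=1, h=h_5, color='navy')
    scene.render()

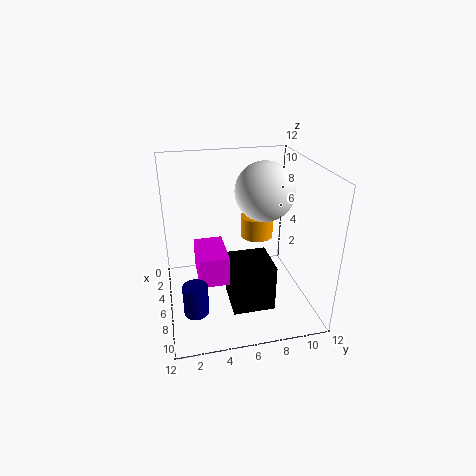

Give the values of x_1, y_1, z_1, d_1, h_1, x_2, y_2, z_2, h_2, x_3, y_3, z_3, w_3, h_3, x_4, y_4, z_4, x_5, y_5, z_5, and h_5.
x_1 = 3.5; y_1 = 2.5; z_1 = 2.5; d_1 = 2.5; h_1 = 2.5; x_2 = 3; y_2 = 8.5; z_2 = 4.5; h_2 = 2; x_3 = 5.5; y_3 = 5; z_3 = 0.5; w_3 = 3.5; h_3 = 4; x_4 = 5; y_4 = 8.5; z_4 = 9.5; x_5 = 8.5; y_5 = 2; z_5 = 1; h_5 = 2.5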